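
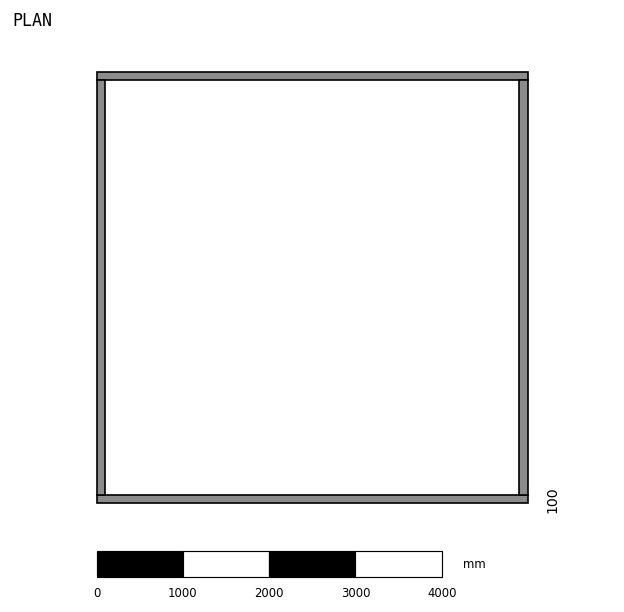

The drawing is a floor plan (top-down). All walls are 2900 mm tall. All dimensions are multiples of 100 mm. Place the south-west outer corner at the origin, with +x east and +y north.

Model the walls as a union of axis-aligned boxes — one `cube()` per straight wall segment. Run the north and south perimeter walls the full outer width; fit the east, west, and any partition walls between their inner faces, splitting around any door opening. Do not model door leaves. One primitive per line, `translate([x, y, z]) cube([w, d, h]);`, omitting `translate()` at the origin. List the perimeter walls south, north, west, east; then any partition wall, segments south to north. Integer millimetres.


cube([5000, 100, 2900]);
translate([0, 4900, 0]) cube([5000, 100, 2900]);
translate([0, 100, 0]) cube([100, 4800, 2900]);
translate([4900, 100, 0]) cube([100, 4800, 2900]);


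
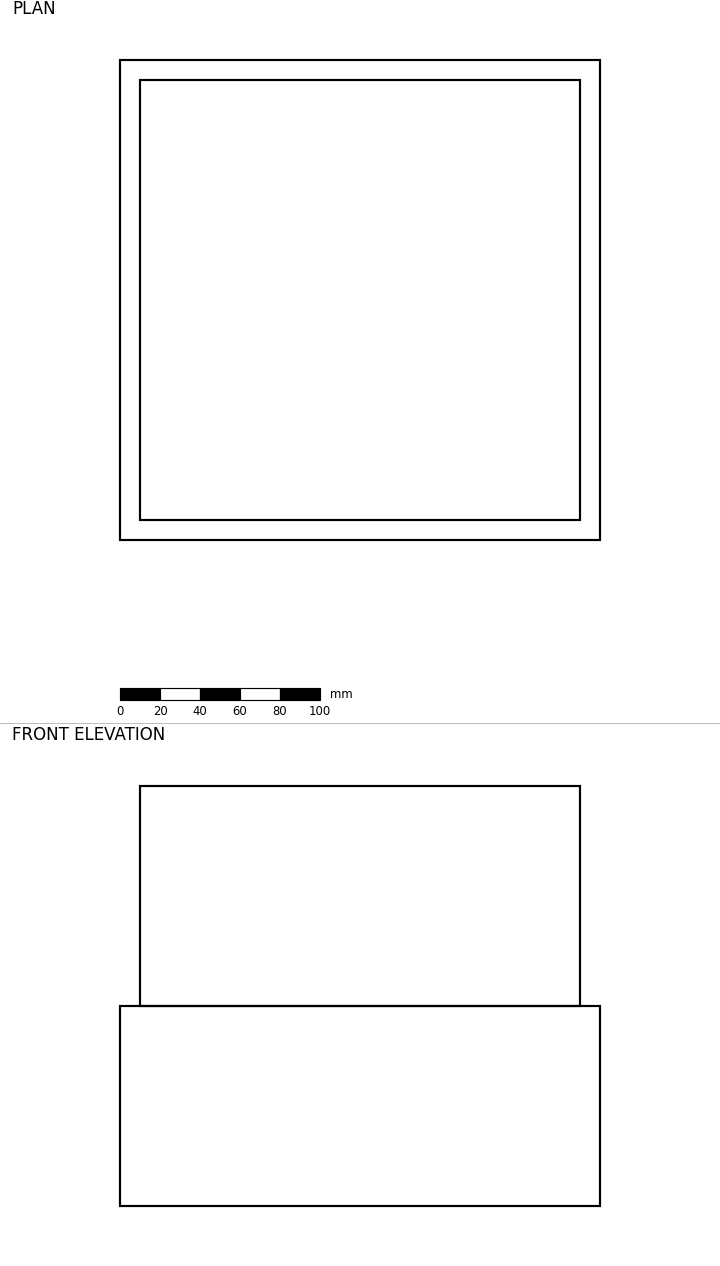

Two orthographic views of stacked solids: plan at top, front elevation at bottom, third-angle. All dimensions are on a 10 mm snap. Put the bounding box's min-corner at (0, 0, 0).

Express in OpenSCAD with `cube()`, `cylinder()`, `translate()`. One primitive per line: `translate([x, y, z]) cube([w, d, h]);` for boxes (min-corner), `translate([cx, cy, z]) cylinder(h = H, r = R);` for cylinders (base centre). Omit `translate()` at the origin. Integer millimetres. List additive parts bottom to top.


cube([240, 240, 100]);
translate([10, 10, 100]) cube([220, 220, 110]);


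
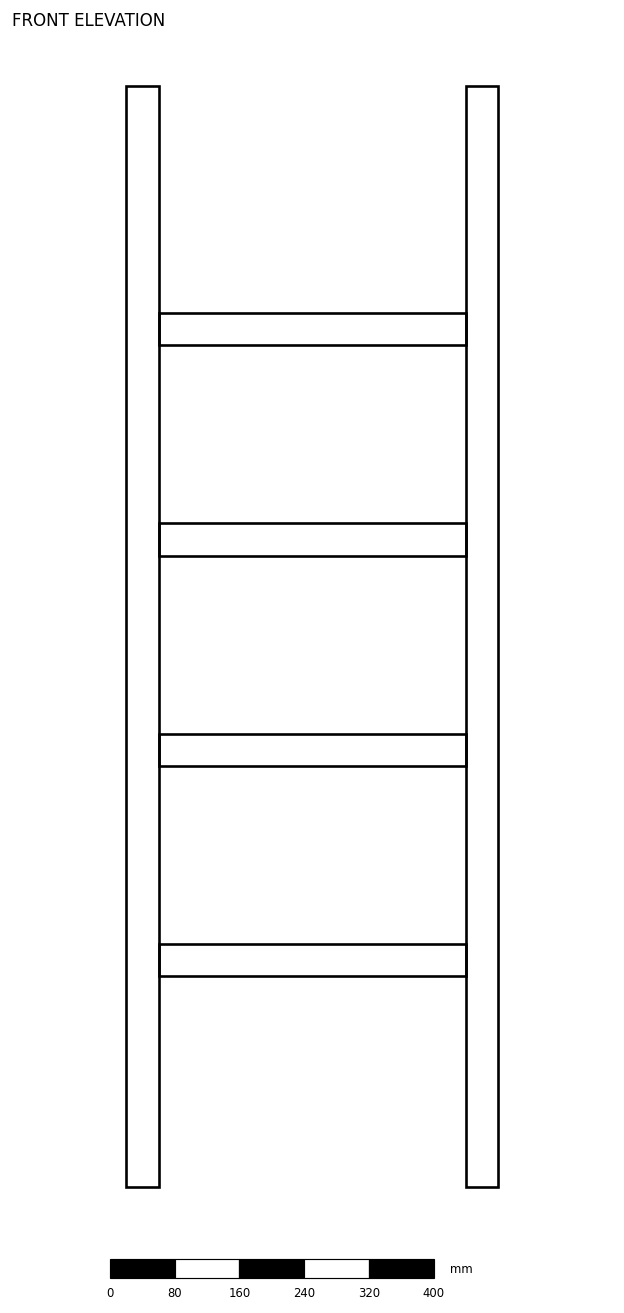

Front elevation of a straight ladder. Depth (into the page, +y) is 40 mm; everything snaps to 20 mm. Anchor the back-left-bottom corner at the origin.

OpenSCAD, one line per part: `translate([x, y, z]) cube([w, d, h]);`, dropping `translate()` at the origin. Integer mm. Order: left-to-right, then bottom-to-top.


cube([40, 40, 1360]);
translate([40, 0, 260]) cube([380, 40, 40]);
translate([40, 0, 520]) cube([380, 40, 40]);
translate([40, 0, 780]) cube([380, 40, 40]);
translate([40, 0, 1040]) cube([380, 40, 40]);
translate([420, 0, 0]) cube([40, 40, 1360]);


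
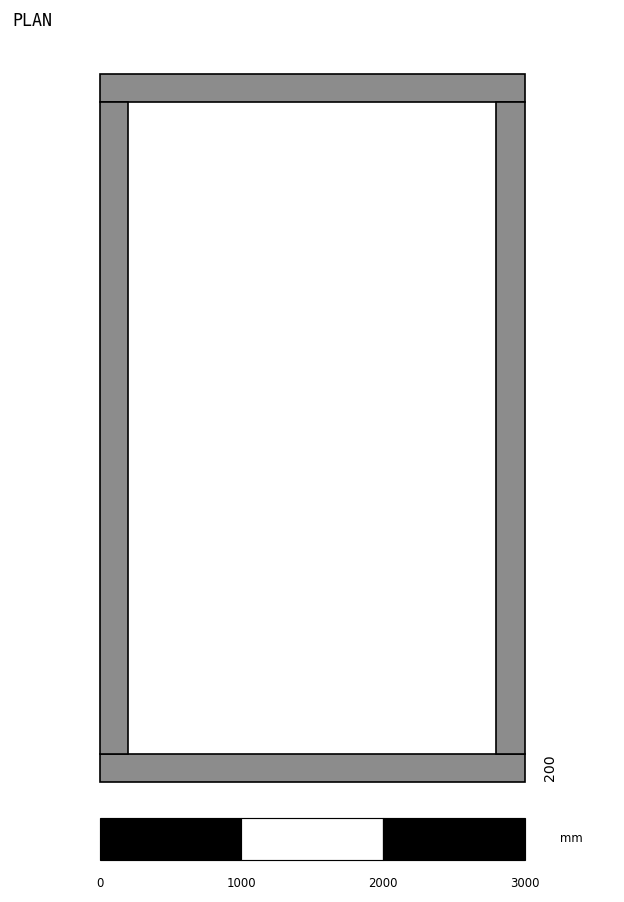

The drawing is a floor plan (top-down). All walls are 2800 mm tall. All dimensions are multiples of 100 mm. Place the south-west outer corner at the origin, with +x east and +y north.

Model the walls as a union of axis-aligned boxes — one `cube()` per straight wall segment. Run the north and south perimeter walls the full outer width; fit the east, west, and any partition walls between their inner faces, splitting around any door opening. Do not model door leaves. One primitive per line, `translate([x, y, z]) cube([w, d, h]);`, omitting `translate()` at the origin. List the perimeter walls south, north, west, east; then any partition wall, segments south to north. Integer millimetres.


cube([3000, 200, 2800]);
translate([0, 4800, 0]) cube([3000, 200, 2800]);
translate([0, 200, 0]) cube([200, 4600, 2800]);
translate([2800, 200, 0]) cube([200, 4600, 2800]);


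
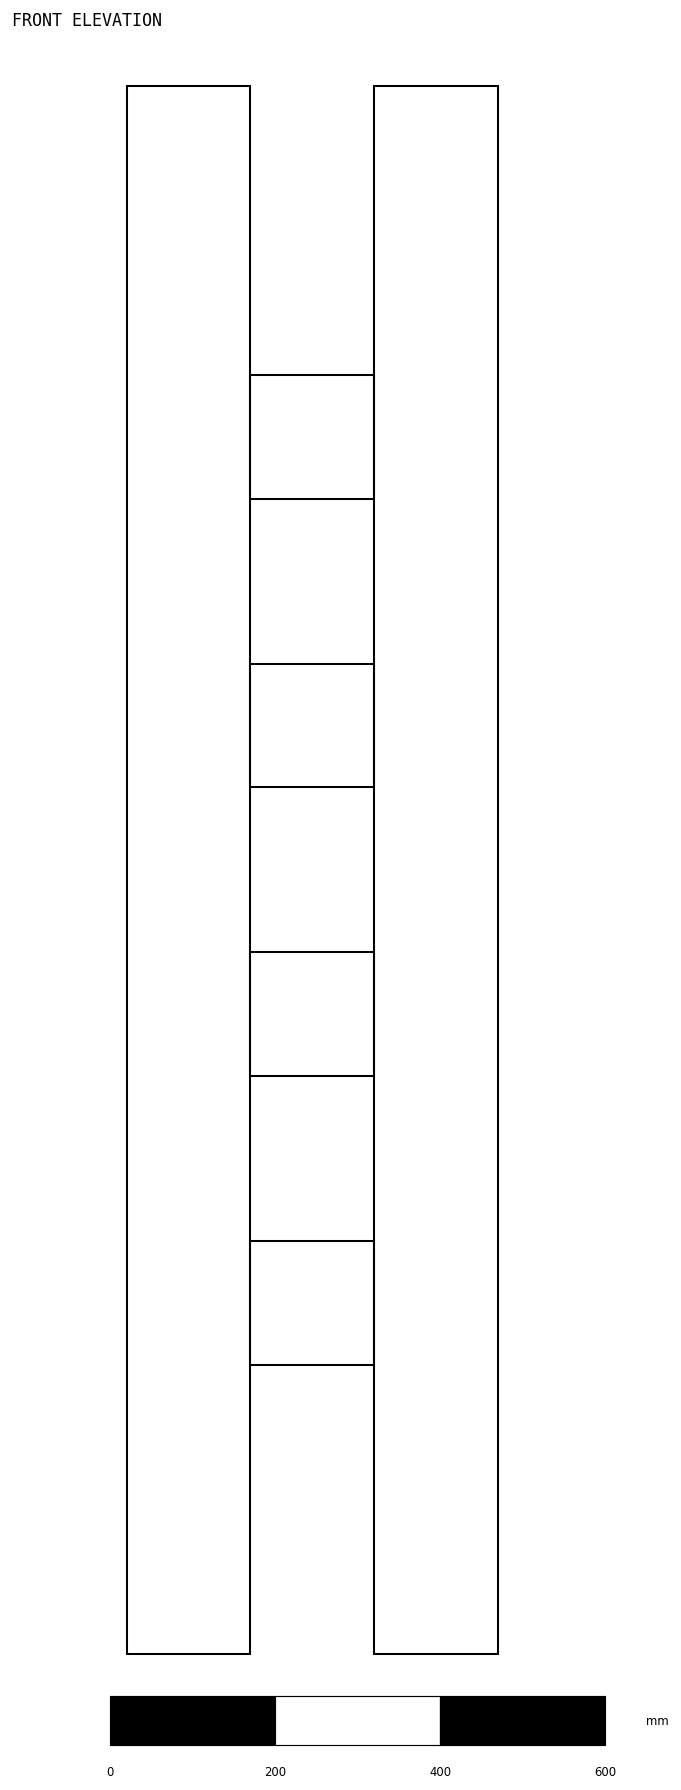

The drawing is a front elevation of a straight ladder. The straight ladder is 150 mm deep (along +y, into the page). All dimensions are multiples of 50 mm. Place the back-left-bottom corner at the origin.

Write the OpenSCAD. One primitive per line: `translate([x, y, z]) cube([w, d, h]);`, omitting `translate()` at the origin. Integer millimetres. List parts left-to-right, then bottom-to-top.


cube([150, 150, 1900]);
translate([150, 0, 350]) cube([150, 150, 150]);
translate([150, 0, 700]) cube([150, 150, 150]);
translate([150, 0, 1050]) cube([150, 150, 150]);
translate([150, 0, 1400]) cube([150, 150, 150]);
translate([300, 0, 0]) cube([150, 150, 1900]);


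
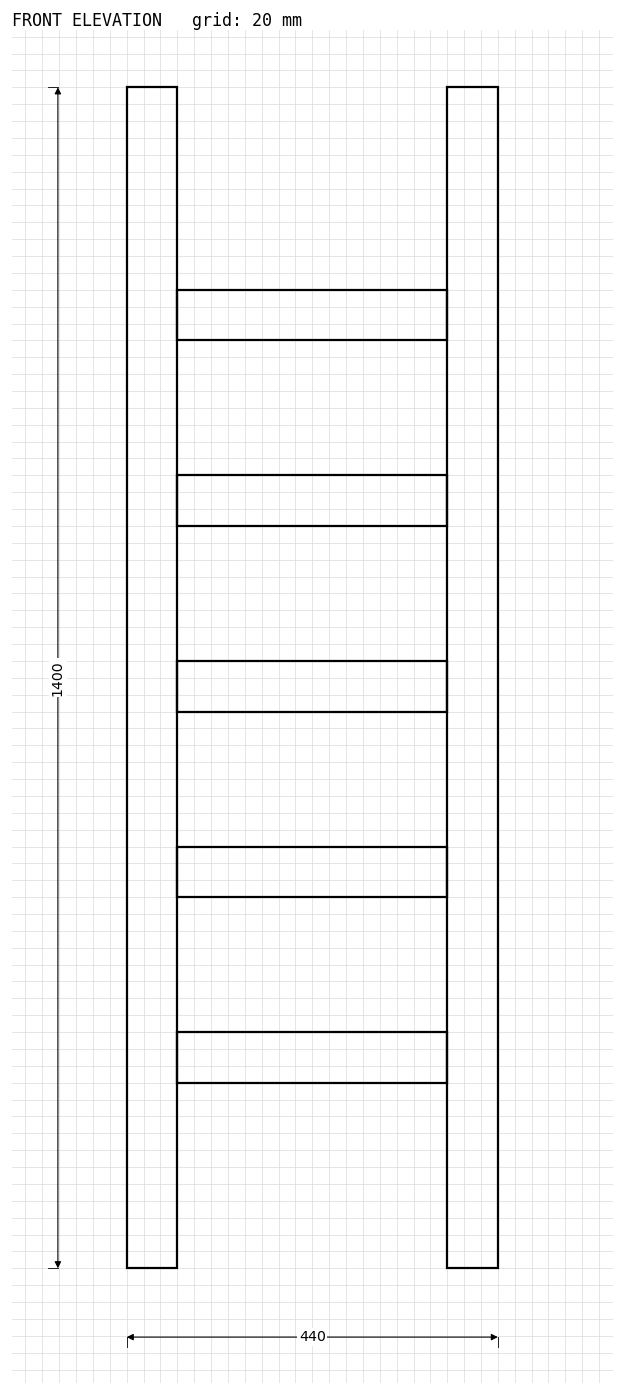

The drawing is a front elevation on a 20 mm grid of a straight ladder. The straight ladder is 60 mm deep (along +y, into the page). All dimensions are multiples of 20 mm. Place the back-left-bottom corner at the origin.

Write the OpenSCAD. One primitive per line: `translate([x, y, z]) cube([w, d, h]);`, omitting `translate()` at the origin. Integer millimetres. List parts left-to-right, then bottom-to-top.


cube([60, 60, 1400]);
translate([60, 0, 220]) cube([320, 60, 60]);
translate([60, 0, 440]) cube([320, 60, 60]);
translate([60, 0, 660]) cube([320, 60, 60]);
translate([60, 0, 880]) cube([320, 60, 60]);
translate([60, 0, 1100]) cube([320, 60, 60]);
translate([380, 0, 0]) cube([60, 60, 1400]);


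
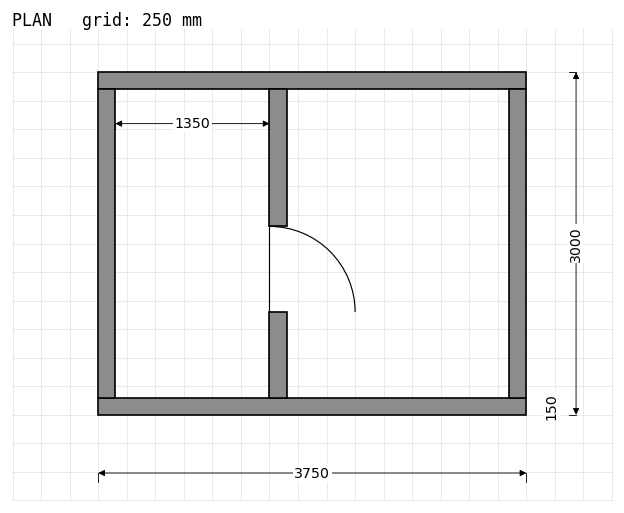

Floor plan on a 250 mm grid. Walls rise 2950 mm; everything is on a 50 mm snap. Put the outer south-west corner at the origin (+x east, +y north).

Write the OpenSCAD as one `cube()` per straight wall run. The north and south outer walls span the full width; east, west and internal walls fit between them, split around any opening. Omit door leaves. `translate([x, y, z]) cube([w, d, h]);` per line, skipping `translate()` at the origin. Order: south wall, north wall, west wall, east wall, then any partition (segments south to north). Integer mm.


cube([3750, 150, 2950]);
translate([0, 2850, 0]) cube([3750, 150, 2950]);
translate([0, 150, 0]) cube([150, 2700, 2950]);
translate([3600, 150, 0]) cube([150, 2700, 2950]);
translate([1500, 150, 0]) cube([150, 750, 2950]);
translate([1500, 1650, 0]) cube([150, 1200, 2950]);


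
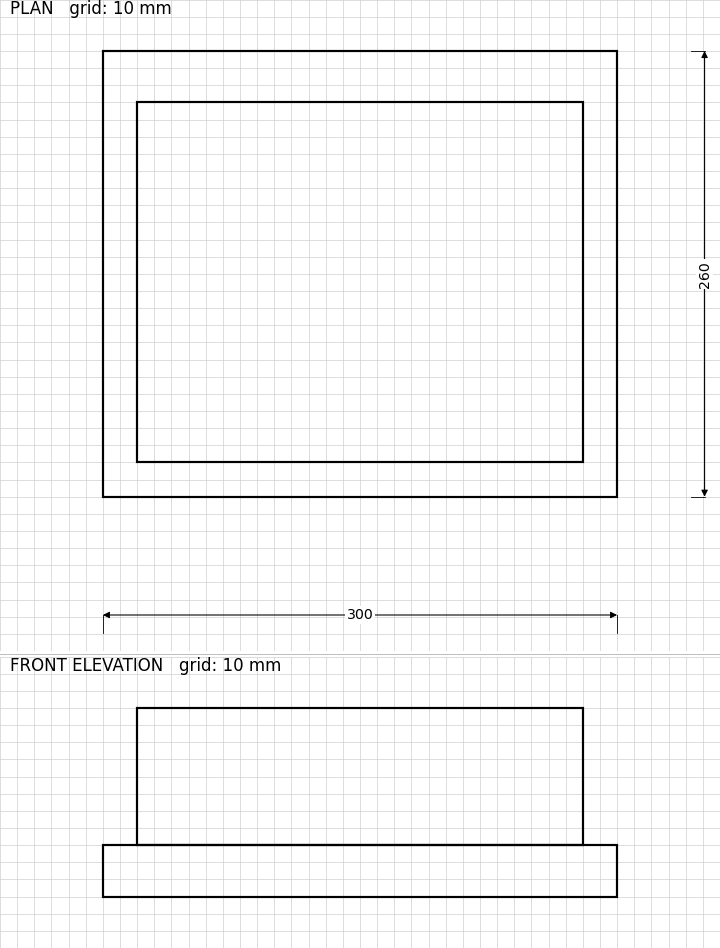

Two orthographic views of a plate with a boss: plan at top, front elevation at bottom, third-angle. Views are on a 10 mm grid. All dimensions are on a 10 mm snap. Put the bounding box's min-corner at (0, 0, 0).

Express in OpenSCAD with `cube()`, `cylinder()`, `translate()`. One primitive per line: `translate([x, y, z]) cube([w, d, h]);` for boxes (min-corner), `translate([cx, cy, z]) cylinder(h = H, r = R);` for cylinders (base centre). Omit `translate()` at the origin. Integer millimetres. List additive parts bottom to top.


cube([300, 260, 30]);
translate([20, 20, 30]) cube([260, 210, 80]);


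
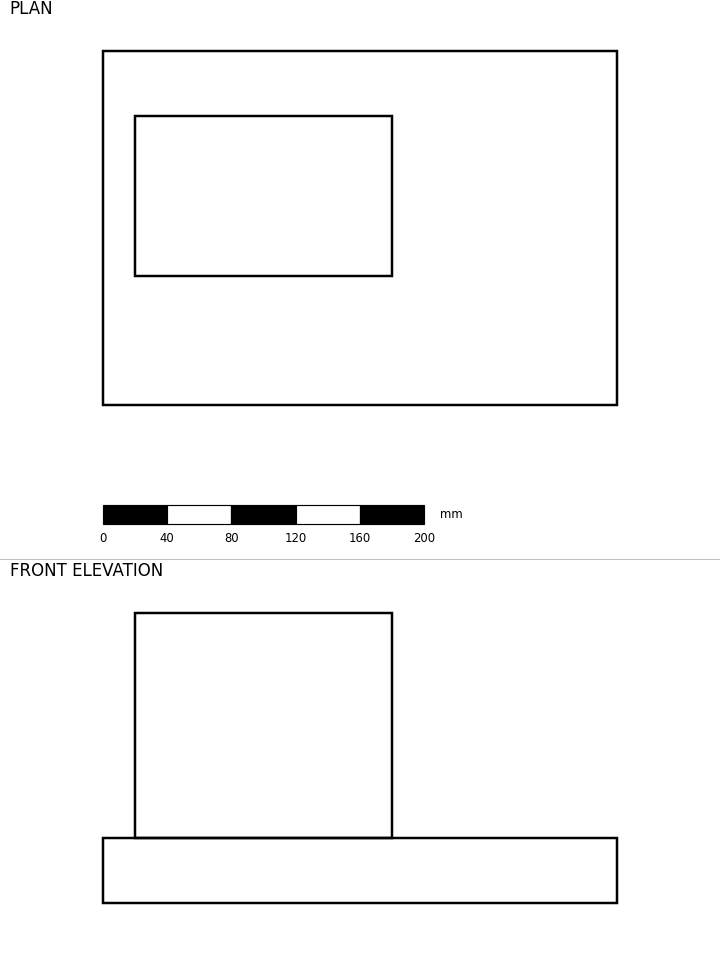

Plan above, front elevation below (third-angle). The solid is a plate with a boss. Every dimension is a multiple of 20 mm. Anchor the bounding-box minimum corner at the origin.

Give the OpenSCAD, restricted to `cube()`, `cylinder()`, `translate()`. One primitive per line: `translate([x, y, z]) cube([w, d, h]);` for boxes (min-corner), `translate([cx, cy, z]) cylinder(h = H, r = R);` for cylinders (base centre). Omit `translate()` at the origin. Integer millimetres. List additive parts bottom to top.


cube([320, 220, 40]);
translate([20, 80, 40]) cube([160, 100, 140]);


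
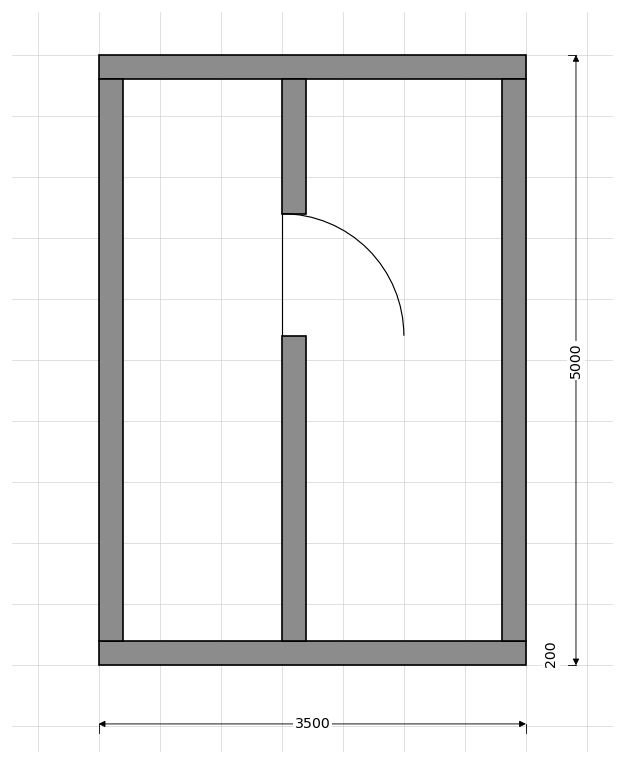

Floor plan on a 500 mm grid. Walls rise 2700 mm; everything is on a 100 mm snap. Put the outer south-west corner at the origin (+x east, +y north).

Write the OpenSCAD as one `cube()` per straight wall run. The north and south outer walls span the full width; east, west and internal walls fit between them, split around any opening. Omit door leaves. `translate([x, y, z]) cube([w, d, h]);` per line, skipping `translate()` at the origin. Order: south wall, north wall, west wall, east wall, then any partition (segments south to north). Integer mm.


cube([3500, 200, 2700]);
translate([0, 4800, 0]) cube([3500, 200, 2700]);
translate([0, 200, 0]) cube([200, 4600, 2700]);
translate([3300, 200, 0]) cube([200, 4600, 2700]);
translate([1500, 200, 0]) cube([200, 2500, 2700]);
translate([1500, 3700, 0]) cube([200, 1100, 2700]);


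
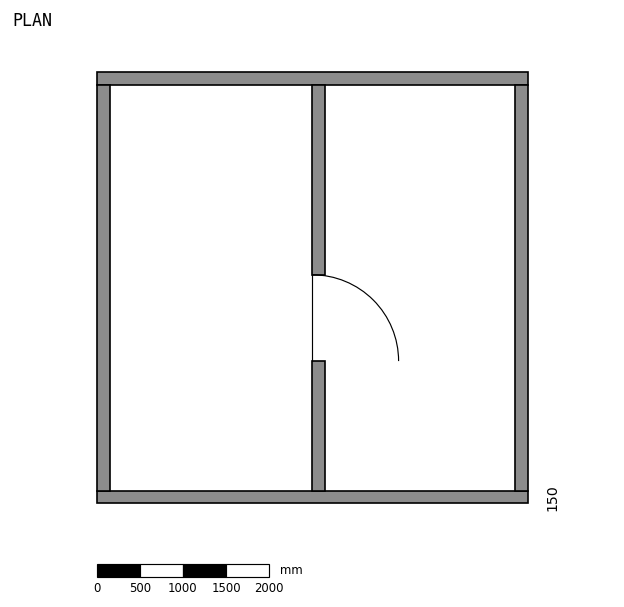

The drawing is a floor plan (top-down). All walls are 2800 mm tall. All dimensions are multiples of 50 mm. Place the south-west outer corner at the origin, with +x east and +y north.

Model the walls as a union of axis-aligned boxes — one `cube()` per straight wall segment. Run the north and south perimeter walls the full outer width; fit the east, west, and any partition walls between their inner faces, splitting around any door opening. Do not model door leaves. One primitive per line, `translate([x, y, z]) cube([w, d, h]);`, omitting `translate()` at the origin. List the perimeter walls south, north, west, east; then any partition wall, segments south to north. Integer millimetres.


cube([5000, 150, 2800]);
translate([0, 4850, 0]) cube([5000, 150, 2800]);
translate([0, 150, 0]) cube([150, 4700, 2800]);
translate([4850, 150, 0]) cube([150, 4700, 2800]);
translate([2500, 150, 0]) cube([150, 1500, 2800]);
translate([2500, 2650, 0]) cube([150, 2200, 2800]);


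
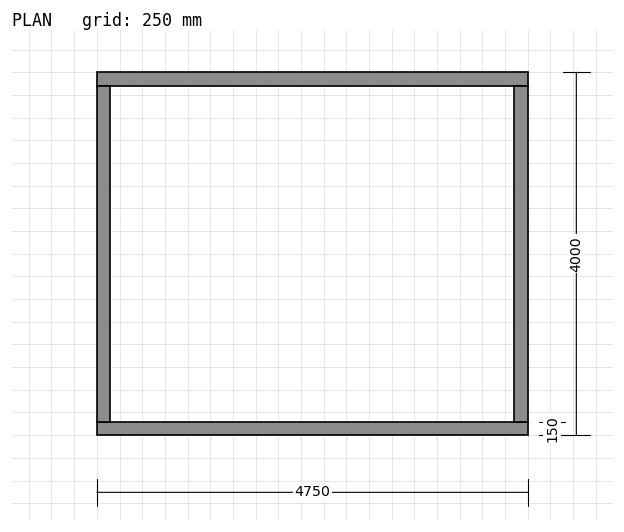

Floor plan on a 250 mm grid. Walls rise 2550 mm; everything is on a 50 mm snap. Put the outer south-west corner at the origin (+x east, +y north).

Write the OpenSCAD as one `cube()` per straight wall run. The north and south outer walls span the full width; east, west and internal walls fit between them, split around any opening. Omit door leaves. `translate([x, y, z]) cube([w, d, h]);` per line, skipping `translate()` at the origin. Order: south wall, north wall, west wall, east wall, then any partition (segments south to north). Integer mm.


cube([4750, 150, 2550]);
translate([0, 3850, 0]) cube([4750, 150, 2550]);
translate([0, 150, 0]) cube([150, 3700, 2550]);
translate([4600, 150, 0]) cube([150, 3700, 2550]);


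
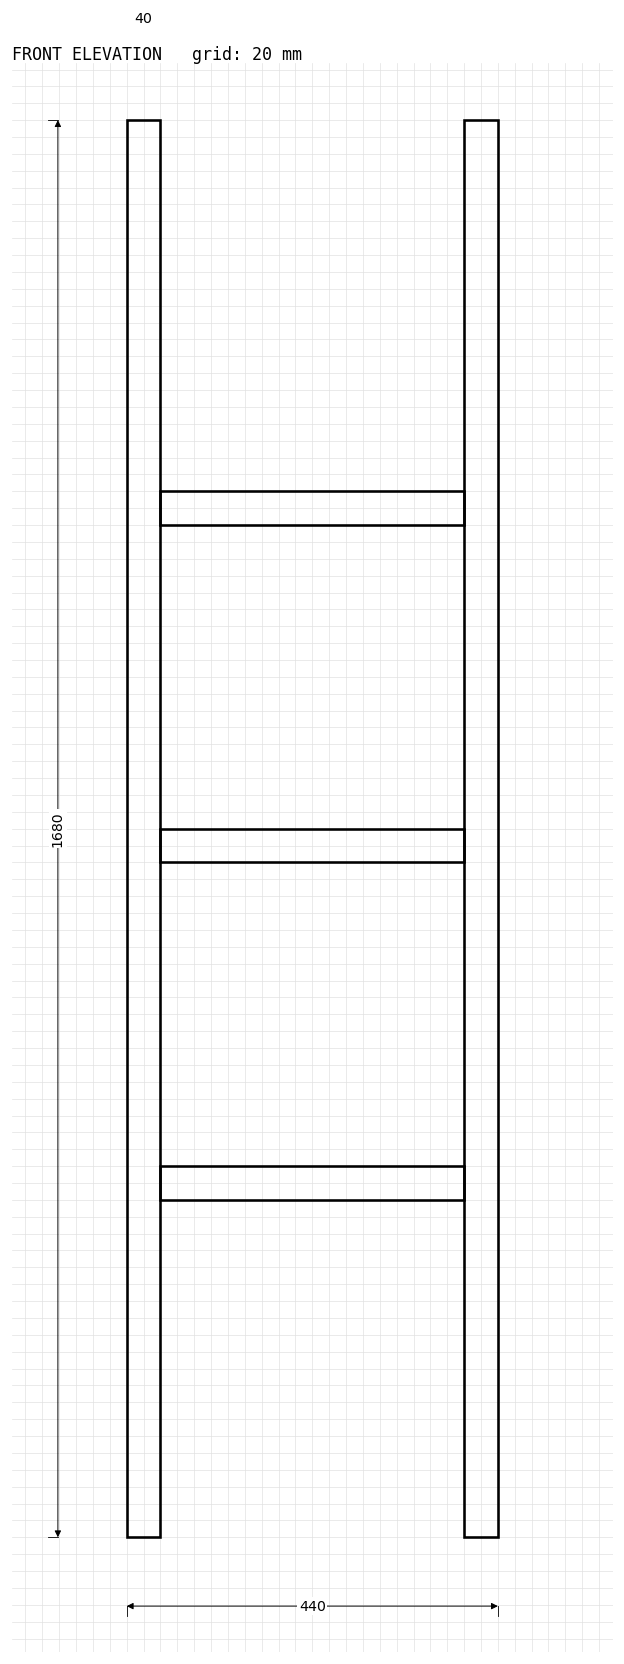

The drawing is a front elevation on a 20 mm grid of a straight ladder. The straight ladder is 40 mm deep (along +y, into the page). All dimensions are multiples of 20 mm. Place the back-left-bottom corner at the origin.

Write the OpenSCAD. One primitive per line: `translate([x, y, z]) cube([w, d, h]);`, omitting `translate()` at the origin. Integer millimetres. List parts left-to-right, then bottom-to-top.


cube([40, 40, 1680]);
translate([40, 0, 400]) cube([360, 40, 40]);
translate([40, 0, 800]) cube([360, 40, 40]);
translate([40, 0, 1200]) cube([360, 40, 40]);
translate([400, 0, 0]) cube([40, 40, 1680]);


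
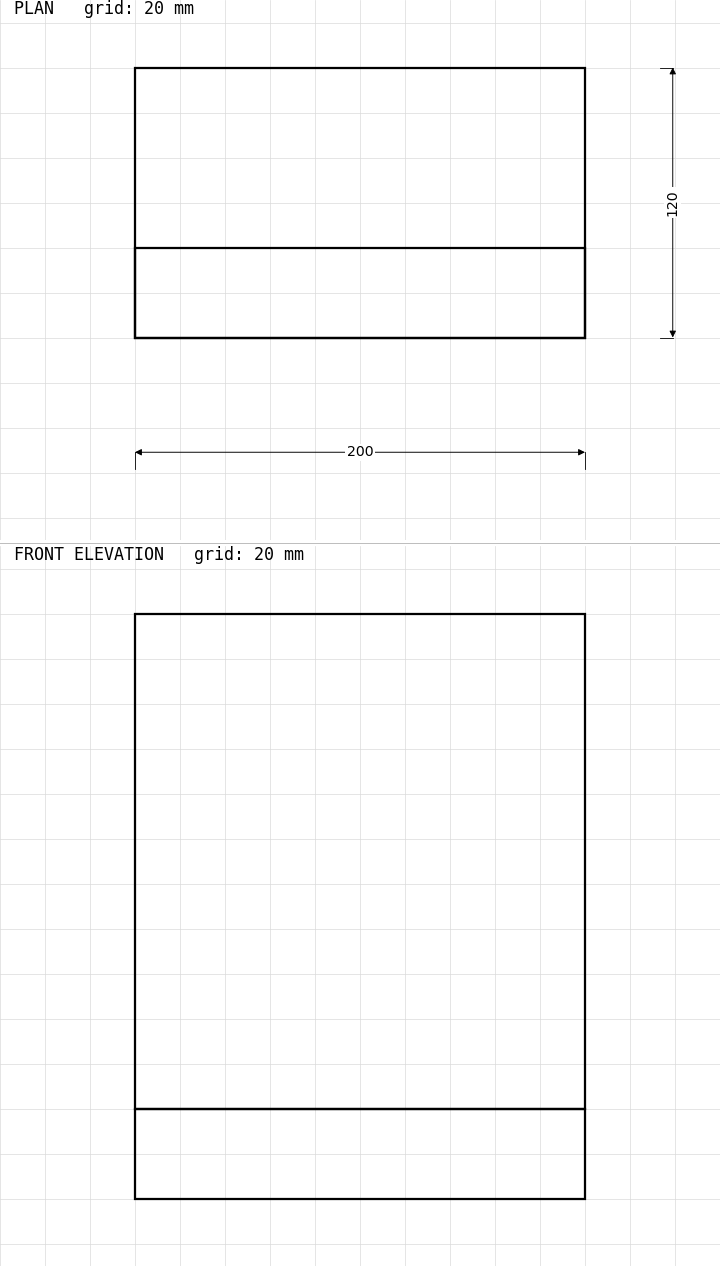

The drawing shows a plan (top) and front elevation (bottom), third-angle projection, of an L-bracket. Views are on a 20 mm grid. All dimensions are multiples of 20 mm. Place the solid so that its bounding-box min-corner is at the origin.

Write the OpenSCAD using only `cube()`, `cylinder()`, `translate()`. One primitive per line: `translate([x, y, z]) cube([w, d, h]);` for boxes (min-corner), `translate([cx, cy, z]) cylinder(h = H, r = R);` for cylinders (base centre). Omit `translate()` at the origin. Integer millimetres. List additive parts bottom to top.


cube([200, 120, 40]);
translate([0, 0, 40]) cube([200, 40, 220]);


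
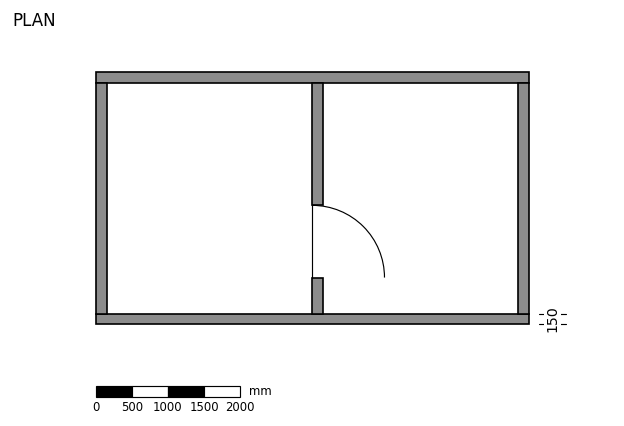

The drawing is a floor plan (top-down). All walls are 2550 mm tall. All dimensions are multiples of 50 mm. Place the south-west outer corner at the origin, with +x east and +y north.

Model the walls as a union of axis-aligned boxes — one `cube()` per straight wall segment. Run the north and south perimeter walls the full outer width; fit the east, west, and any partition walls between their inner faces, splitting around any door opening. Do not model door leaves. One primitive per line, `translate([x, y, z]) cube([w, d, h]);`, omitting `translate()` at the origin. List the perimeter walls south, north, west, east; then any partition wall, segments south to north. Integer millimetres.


cube([6000, 150, 2550]);
translate([0, 3350, 0]) cube([6000, 150, 2550]);
translate([0, 150, 0]) cube([150, 3200, 2550]);
translate([5850, 150, 0]) cube([150, 3200, 2550]);
translate([3000, 150, 0]) cube([150, 500, 2550]);
translate([3000, 1650, 0]) cube([150, 1700, 2550]);


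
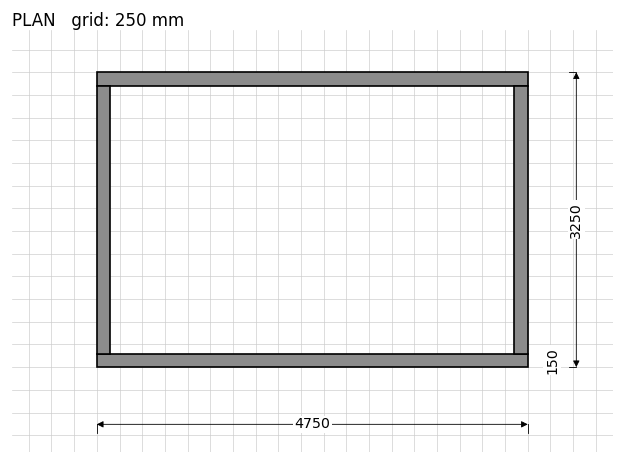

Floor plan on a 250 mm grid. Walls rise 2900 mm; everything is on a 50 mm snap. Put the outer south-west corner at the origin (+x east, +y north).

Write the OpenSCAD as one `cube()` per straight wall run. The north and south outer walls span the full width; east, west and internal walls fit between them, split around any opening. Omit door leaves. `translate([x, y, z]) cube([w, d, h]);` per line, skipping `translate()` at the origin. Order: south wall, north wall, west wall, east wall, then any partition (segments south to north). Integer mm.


cube([4750, 150, 2900]);
translate([0, 3100, 0]) cube([4750, 150, 2900]);
translate([0, 150, 0]) cube([150, 2950, 2900]);
translate([4600, 150, 0]) cube([150, 2950, 2900]);


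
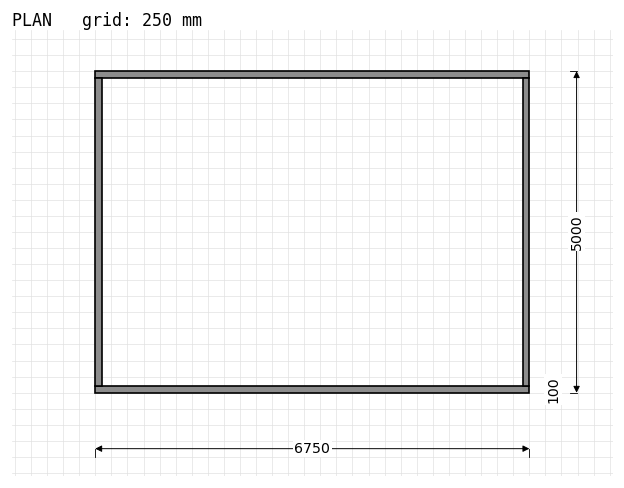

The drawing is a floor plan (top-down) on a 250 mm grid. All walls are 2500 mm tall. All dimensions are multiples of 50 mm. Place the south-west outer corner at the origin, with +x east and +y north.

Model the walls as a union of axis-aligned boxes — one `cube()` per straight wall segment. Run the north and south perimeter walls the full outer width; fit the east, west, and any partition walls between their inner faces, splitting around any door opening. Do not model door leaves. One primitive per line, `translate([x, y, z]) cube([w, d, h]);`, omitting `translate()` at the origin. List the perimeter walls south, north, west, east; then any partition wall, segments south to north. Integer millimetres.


cube([6750, 100, 2500]);
translate([0, 4900, 0]) cube([6750, 100, 2500]);
translate([0, 100, 0]) cube([100, 4800, 2500]);
translate([6650, 100, 0]) cube([100, 4800, 2500]);


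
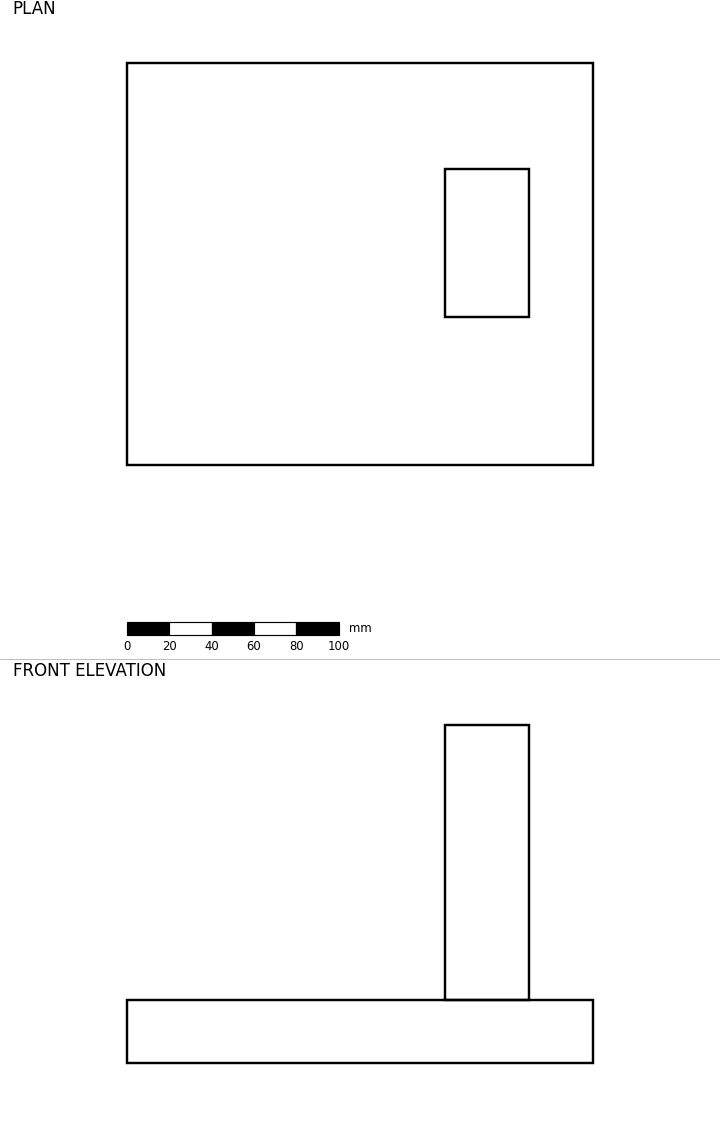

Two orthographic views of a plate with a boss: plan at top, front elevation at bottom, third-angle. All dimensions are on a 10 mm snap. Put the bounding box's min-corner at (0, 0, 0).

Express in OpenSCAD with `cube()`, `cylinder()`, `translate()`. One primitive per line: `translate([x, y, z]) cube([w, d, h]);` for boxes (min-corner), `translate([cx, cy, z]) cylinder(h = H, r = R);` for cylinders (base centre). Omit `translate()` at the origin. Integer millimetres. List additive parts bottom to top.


cube([220, 190, 30]);
translate([150, 70, 30]) cube([40, 70, 130]);


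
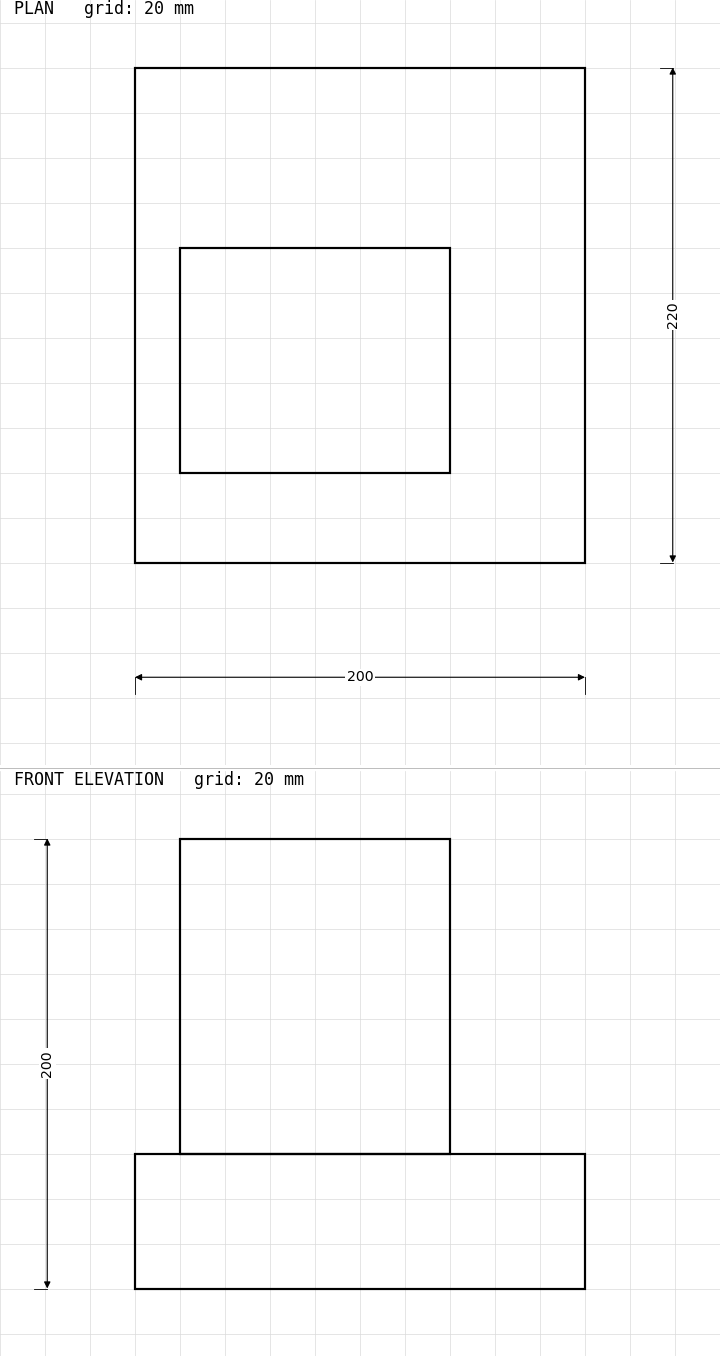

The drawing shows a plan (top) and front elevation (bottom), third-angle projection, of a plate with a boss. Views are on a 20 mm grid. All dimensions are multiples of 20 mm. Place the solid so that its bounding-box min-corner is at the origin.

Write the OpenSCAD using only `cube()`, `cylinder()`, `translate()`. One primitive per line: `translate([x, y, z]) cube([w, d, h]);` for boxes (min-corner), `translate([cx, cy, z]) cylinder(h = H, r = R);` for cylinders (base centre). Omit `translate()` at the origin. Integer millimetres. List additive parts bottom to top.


cube([200, 220, 60]);
translate([20, 40, 60]) cube([120, 100, 140]);


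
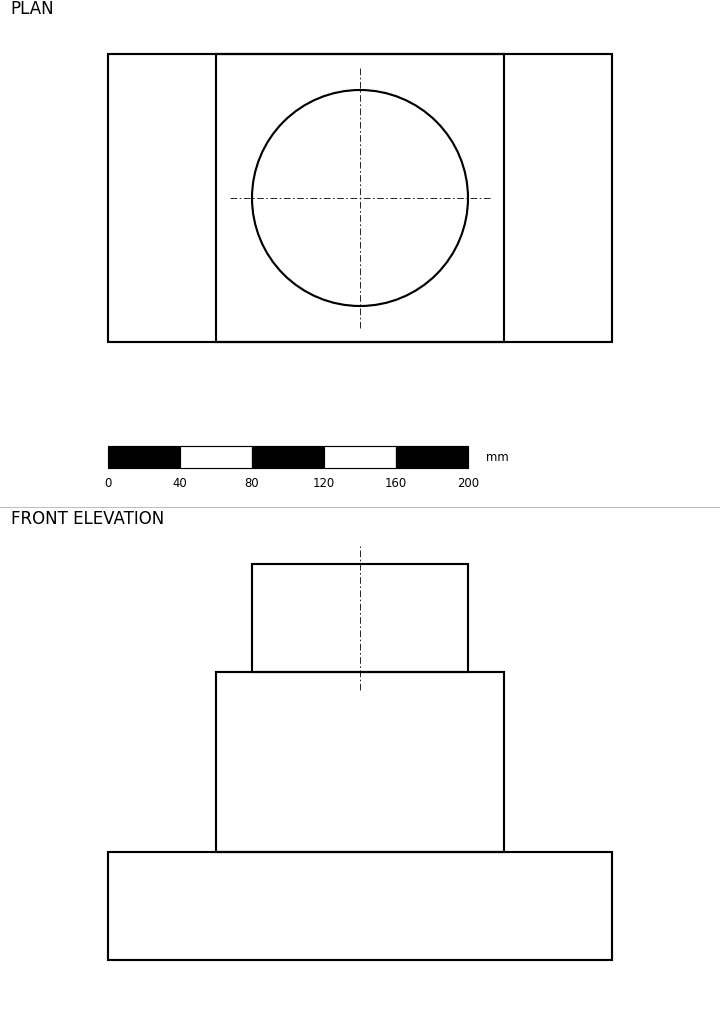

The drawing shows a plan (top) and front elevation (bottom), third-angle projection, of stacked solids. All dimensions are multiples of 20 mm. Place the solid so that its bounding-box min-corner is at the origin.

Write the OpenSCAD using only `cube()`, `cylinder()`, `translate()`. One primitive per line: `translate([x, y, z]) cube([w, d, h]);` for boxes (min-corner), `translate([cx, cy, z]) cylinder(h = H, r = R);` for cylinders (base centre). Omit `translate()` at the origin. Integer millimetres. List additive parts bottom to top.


cube([280, 160, 60]);
translate([60, 0, 60]) cube([160, 160, 100]);
translate([140, 80, 160]) cylinder(h = 60, r = 60);


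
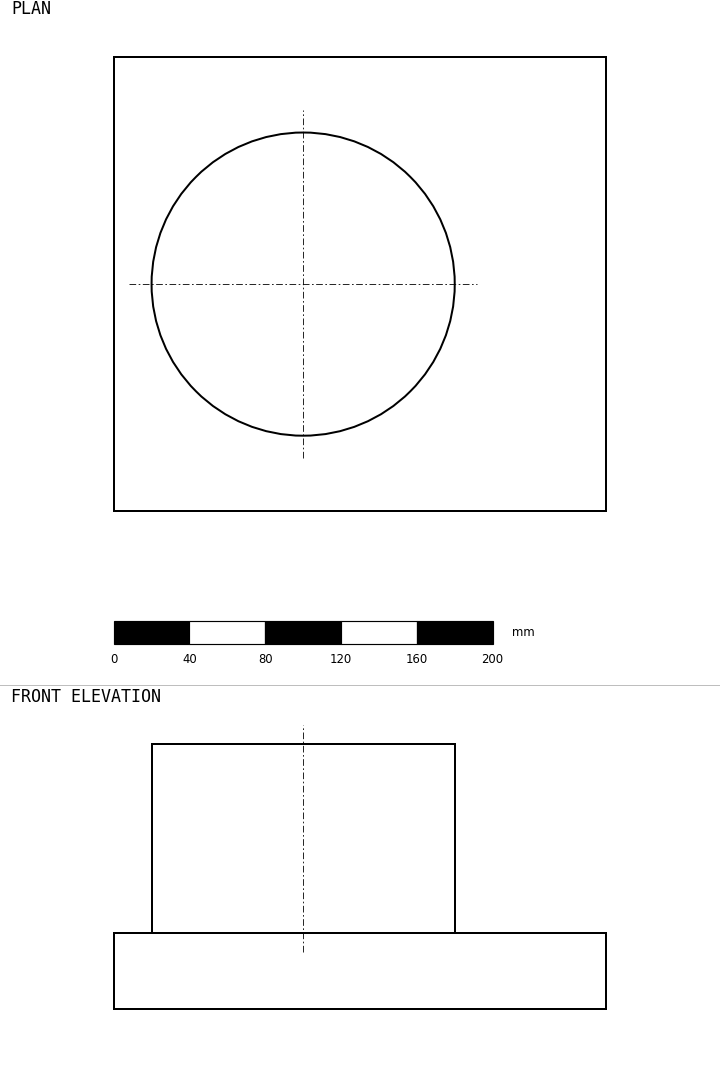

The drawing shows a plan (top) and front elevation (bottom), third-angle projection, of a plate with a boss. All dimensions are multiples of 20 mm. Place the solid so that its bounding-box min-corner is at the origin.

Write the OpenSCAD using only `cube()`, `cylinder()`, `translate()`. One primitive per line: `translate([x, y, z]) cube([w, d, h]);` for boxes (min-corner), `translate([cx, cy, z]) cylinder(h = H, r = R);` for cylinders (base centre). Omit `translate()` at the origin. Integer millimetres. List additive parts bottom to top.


cube([260, 240, 40]);
translate([100, 120, 40]) cylinder(h = 100, r = 80);


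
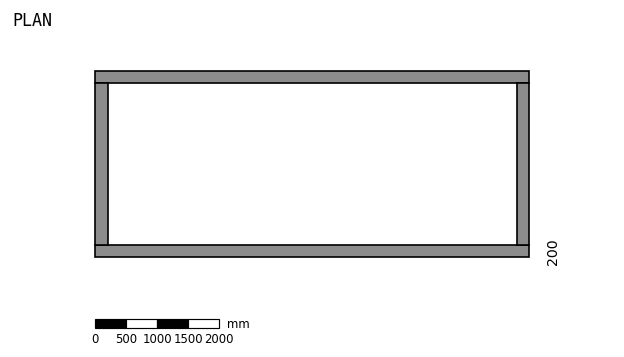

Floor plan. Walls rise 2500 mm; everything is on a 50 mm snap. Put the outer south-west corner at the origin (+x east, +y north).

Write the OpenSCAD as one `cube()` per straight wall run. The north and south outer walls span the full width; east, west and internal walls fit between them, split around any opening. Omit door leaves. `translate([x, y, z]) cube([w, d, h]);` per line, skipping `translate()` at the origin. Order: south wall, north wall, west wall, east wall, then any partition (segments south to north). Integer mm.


cube([7000, 200, 2500]);
translate([0, 2800, 0]) cube([7000, 200, 2500]);
translate([0, 200, 0]) cube([200, 2600, 2500]);
translate([6800, 200, 0]) cube([200, 2600, 2500]);


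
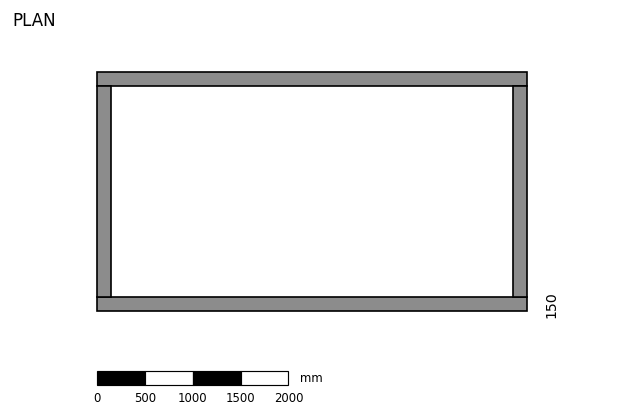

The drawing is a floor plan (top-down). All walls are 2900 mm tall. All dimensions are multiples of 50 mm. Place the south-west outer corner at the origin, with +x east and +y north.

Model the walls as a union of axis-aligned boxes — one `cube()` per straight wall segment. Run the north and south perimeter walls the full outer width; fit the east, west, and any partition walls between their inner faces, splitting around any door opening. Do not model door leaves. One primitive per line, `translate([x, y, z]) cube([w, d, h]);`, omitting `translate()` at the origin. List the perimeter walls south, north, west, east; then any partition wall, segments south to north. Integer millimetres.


cube([4500, 150, 2900]);
translate([0, 2350, 0]) cube([4500, 150, 2900]);
translate([0, 150, 0]) cube([150, 2200, 2900]);
translate([4350, 150, 0]) cube([150, 2200, 2900]);


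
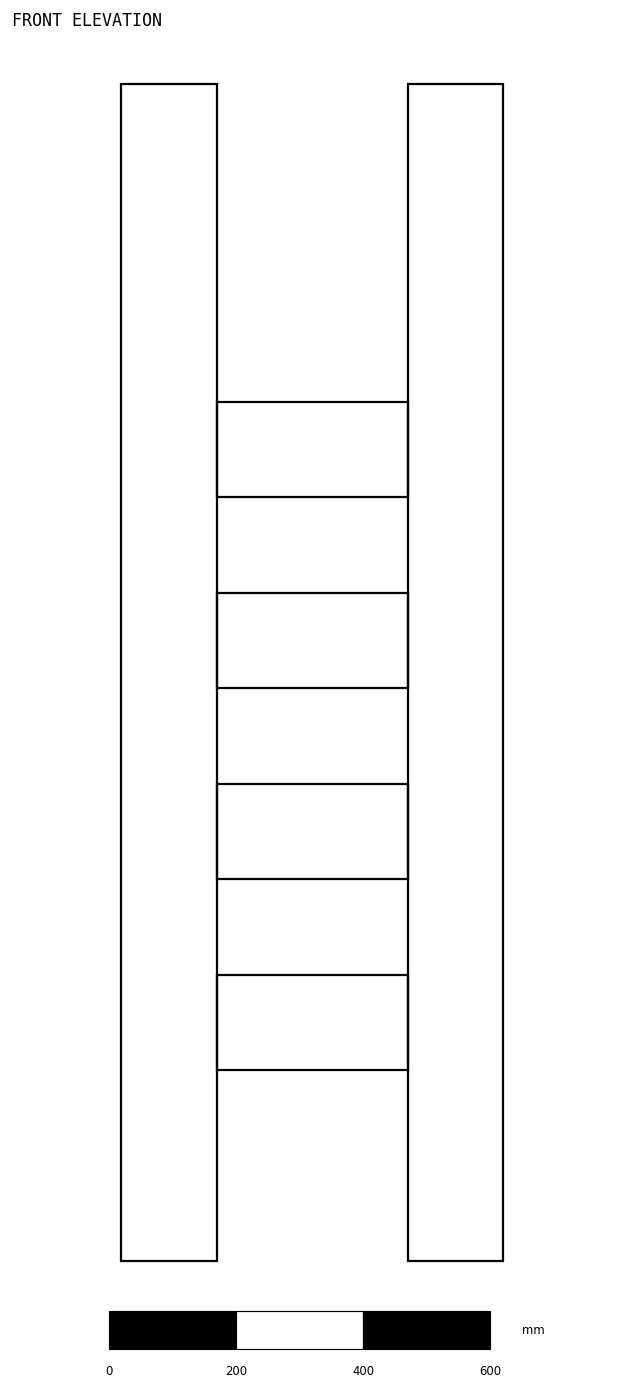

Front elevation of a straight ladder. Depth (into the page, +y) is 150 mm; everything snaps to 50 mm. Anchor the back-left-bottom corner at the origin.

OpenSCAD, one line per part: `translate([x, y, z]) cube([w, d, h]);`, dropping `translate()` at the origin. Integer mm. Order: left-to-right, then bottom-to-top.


cube([150, 150, 1850]);
translate([150, 0, 300]) cube([300, 150, 150]);
translate([150, 0, 600]) cube([300, 150, 150]);
translate([150, 0, 900]) cube([300, 150, 150]);
translate([150, 0, 1200]) cube([300, 150, 150]);
translate([450, 0, 0]) cube([150, 150, 1850]);


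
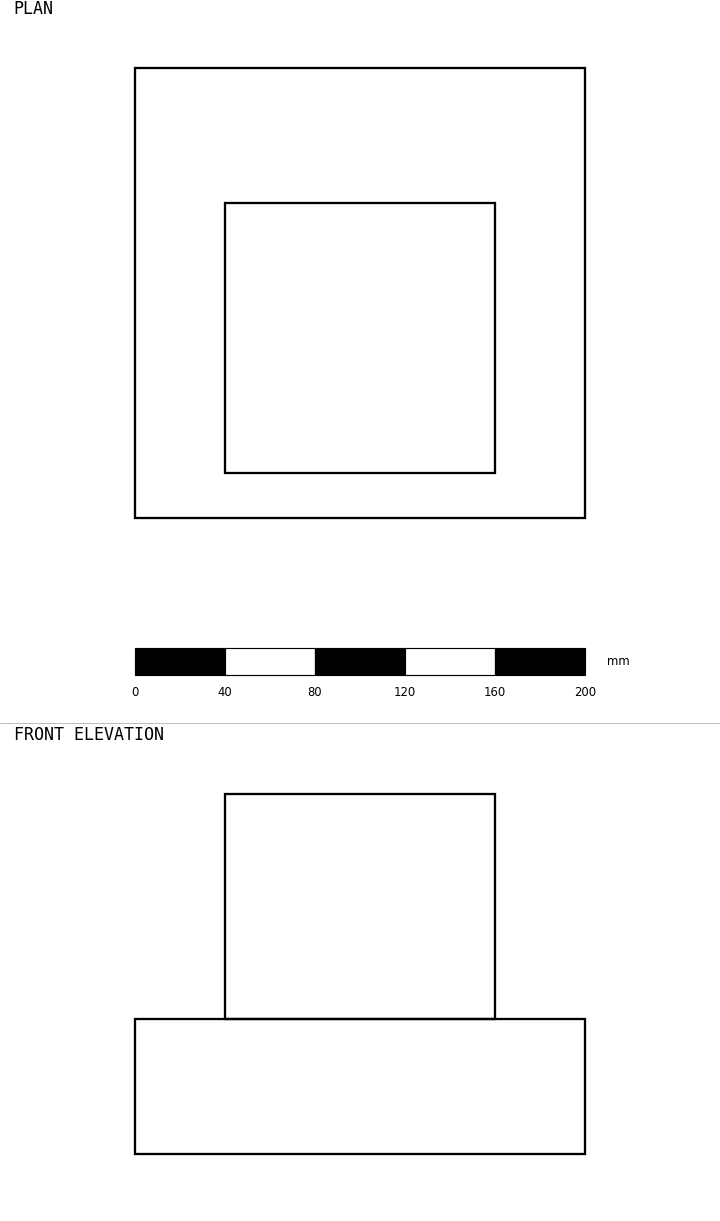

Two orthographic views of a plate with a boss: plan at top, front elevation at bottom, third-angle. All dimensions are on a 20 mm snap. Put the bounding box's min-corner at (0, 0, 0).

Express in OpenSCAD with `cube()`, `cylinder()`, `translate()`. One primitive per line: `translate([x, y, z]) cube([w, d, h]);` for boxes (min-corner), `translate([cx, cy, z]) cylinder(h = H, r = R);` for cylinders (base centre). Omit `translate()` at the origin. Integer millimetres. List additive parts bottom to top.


cube([200, 200, 60]);
translate([40, 20, 60]) cube([120, 120, 100]);


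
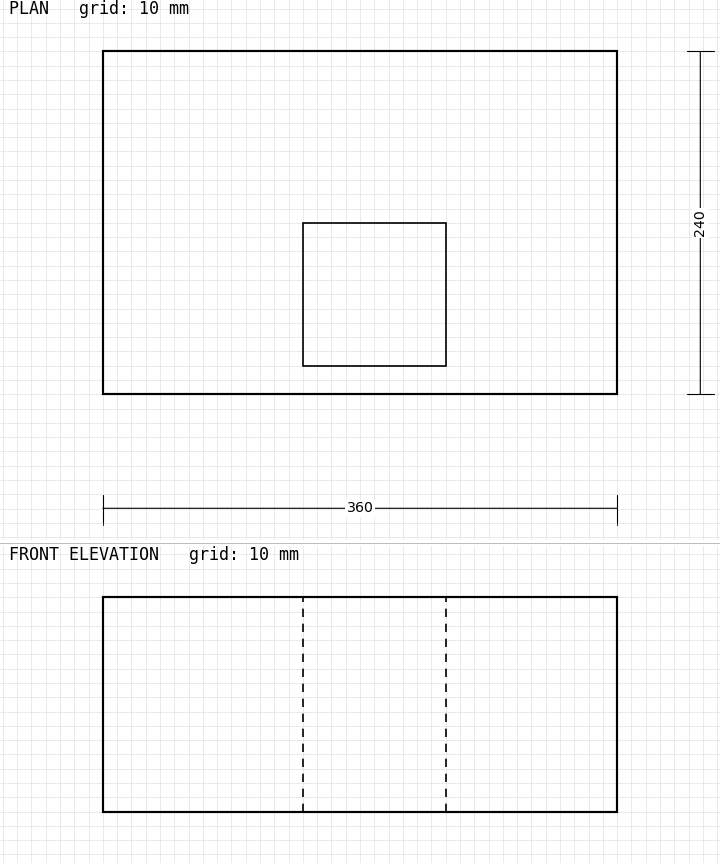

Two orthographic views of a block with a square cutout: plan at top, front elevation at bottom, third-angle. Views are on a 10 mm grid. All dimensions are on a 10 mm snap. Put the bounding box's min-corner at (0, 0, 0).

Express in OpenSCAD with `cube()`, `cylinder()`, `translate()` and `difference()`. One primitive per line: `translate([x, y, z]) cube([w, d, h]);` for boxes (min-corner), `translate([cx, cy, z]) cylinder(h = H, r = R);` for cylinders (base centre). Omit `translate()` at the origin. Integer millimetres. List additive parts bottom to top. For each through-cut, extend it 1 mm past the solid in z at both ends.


difference() {
  cube([360, 240, 150]);
  translate([140, 20, -1]) cube([100, 100, 152]);
}


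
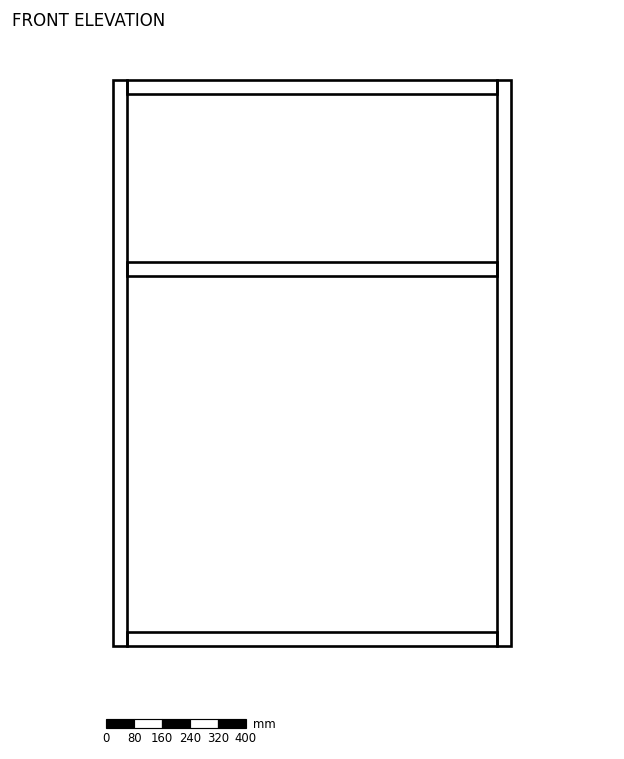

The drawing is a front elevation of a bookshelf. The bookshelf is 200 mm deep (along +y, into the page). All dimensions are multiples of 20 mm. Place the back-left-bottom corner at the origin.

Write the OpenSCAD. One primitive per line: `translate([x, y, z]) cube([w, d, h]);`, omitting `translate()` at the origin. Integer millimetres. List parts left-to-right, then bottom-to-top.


cube([40, 200, 1620]);
translate([40, 0, 0]) cube([1060, 200, 40]);
translate([40, 0, 1060]) cube([1060, 200, 40]);
translate([40, 0, 1580]) cube([1060, 200, 40]);
translate([1100, 0, 0]) cube([40, 200, 1620]);


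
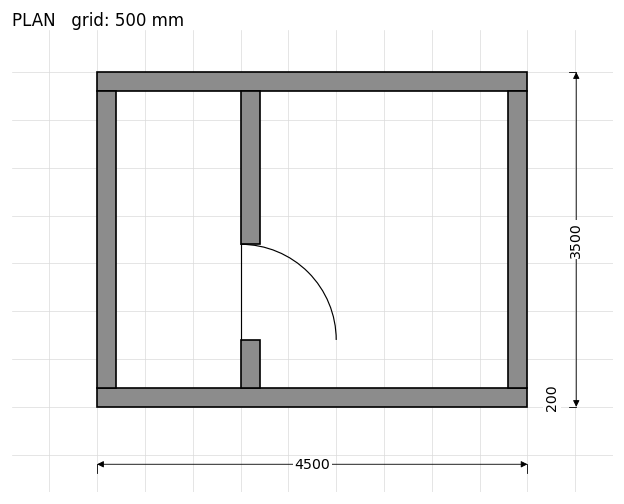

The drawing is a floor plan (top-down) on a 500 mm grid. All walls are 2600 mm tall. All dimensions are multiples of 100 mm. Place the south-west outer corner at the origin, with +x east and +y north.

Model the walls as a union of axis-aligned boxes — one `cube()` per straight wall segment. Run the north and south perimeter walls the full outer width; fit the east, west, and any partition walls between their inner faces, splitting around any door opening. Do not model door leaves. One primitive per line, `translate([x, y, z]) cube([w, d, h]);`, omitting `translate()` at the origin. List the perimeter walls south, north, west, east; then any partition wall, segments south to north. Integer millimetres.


cube([4500, 200, 2600]);
translate([0, 3300, 0]) cube([4500, 200, 2600]);
translate([0, 200, 0]) cube([200, 3100, 2600]);
translate([4300, 200, 0]) cube([200, 3100, 2600]);
translate([1500, 200, 0]) cube([200, 500, 2600]);
translate([1500, 1700, 0]) cube([200, 1600, 2600]);


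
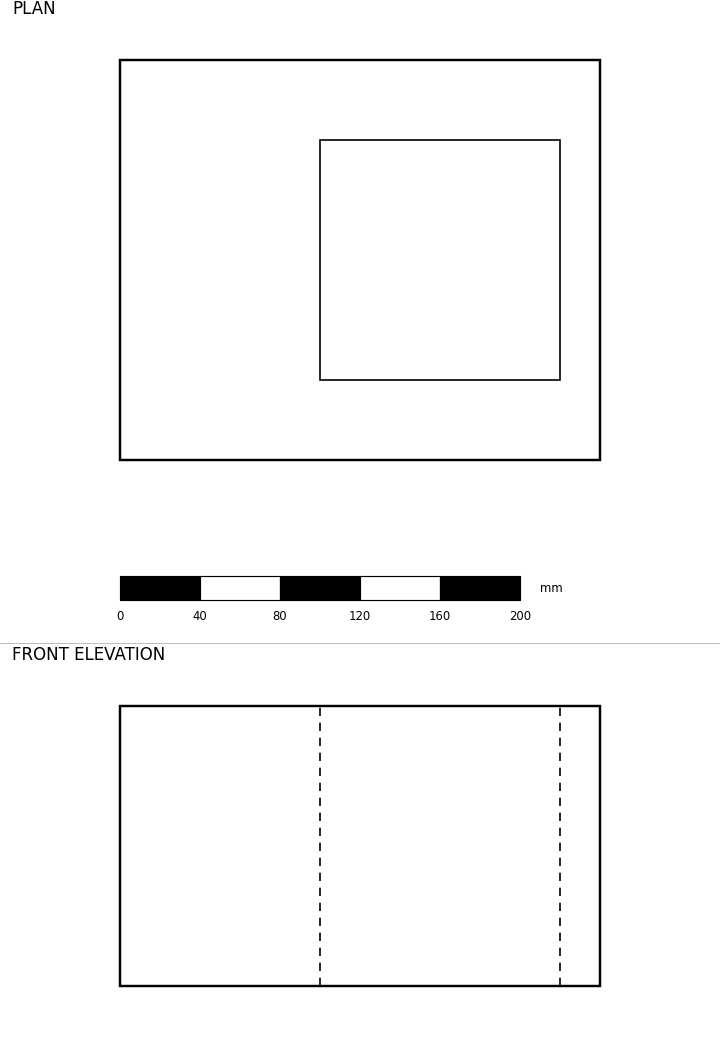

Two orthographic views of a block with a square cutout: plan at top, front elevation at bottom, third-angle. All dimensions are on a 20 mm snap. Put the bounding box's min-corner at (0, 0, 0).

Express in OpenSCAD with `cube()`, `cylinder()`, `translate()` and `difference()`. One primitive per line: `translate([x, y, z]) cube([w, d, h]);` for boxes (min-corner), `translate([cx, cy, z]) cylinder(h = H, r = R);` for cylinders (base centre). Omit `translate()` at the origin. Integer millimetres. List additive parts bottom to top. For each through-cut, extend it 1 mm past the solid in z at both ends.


difference() {
  cube([240, 200, 140]);
  translate([100, 40, -1]) cube([120, 120, 142]);
}


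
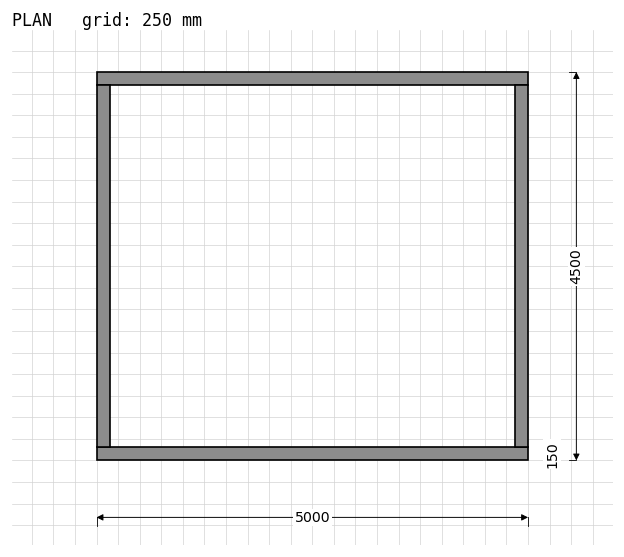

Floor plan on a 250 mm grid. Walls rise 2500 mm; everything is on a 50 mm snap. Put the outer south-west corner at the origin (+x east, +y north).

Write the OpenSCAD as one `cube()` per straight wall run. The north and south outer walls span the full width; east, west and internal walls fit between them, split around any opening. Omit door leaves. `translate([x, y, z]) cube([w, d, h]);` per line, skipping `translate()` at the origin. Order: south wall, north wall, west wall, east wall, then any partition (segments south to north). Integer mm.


cube([5000, 150, 2500]);
translate([0, 4350, 0]) cube([5000, 150, 2500]);
translate([0, 150, 0]) cube([150, 4200, 2500]);
translate([4850, 150, 0]) cube([150, 4200, 2500]);


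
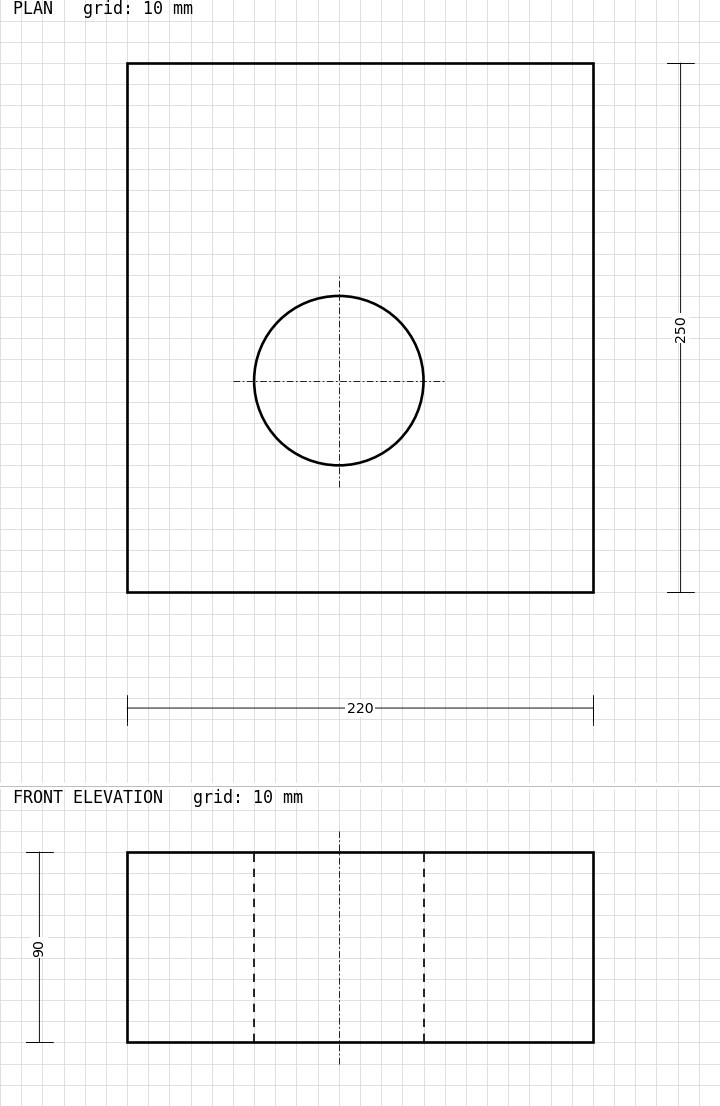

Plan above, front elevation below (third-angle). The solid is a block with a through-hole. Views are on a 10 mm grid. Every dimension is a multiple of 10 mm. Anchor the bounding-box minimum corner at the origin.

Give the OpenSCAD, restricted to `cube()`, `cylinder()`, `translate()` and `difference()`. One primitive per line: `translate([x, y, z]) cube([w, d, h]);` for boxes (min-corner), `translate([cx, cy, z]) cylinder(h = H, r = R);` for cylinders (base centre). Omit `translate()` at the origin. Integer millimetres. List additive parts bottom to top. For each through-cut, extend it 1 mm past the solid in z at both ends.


difference() {
  cube([220, 250, 90]);
  translate([100, 100, -1]) cylinder(h = 92, r = 40);
}


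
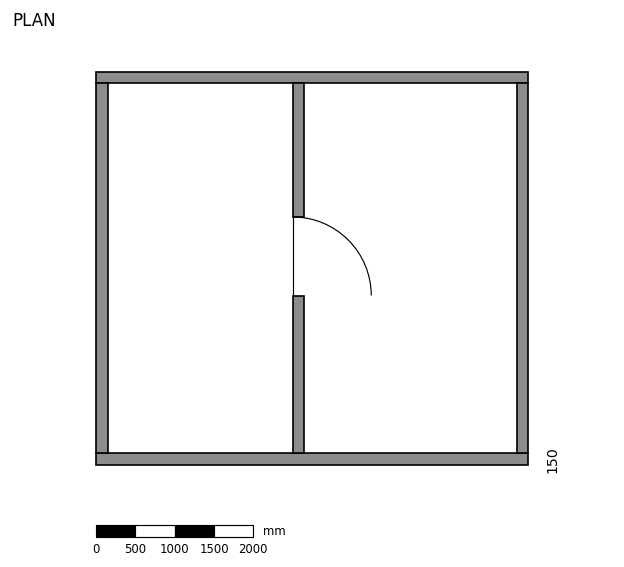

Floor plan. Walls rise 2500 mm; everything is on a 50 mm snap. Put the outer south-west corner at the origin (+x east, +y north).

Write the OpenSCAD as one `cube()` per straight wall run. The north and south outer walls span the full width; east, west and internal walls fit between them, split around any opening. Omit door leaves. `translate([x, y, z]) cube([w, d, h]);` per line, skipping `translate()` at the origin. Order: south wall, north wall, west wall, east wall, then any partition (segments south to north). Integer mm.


cube([5500, 150, 2500]);
translate([0, 4850, 0]) cube([5500, 150, 2500]);
translate([0, 150, 0]) cube([150, 4700, 2500]);
translate([5350, 150, 0]) cube([150, 4700, 2500]);
translate([2500, 150, 0]) cube([150, 2000, 2500]);
translate([2500, 3150, 0]) cube([150, 1700, 2500]);


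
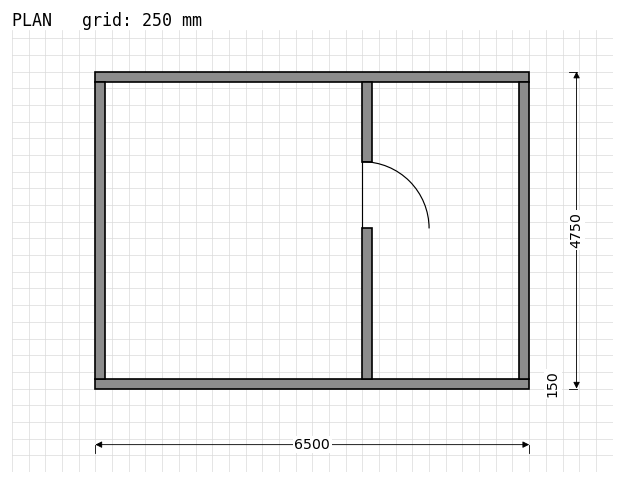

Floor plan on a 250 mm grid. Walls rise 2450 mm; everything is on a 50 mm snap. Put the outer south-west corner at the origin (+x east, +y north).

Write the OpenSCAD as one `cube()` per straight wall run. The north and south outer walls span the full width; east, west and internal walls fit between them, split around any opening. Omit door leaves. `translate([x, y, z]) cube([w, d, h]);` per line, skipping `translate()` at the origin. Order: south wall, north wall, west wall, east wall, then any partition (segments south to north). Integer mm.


cube([6500, 150, 2450]);
translate([0, 4600, 0]) cube([6500, 150, 2450]);
translate([0, 150, 0]) cube([150, 4450, 2450]);
translate([6350, 150, 0]) cube([150, 4450, 2450]);
translate([4000, 150, 0]) cube([150, 2250, 2450]);
translate([4000, 3400, 0]) cube([150, 1200, 2450]);


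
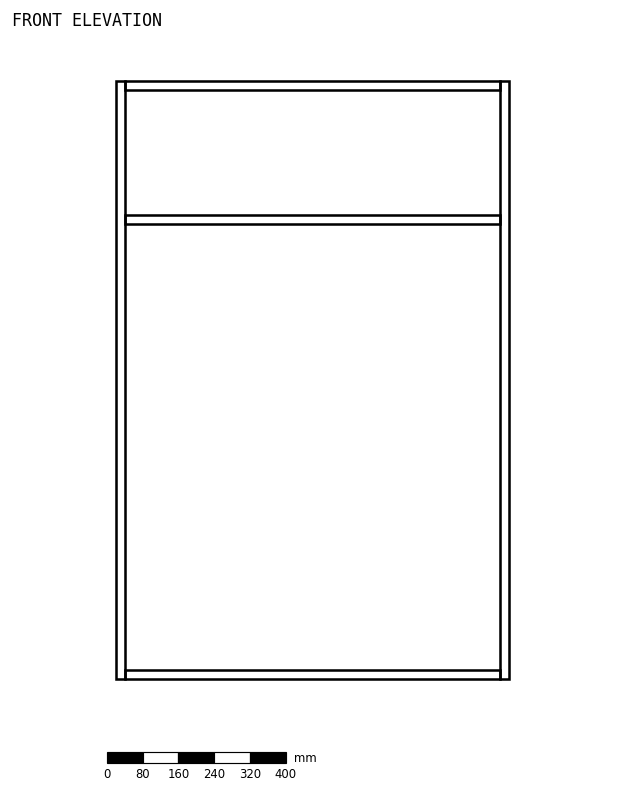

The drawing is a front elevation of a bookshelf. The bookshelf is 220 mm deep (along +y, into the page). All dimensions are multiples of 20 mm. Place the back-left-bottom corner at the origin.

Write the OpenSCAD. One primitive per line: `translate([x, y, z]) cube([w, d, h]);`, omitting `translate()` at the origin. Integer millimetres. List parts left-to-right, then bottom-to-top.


cube([20, 220, 1340]);
translate([20, 0, 0]) cube([840, 220, 20]);
translate([20, 0, 1020]) cube([840, 220, 20]);
translate([20, 0, 1320]) cube([840, 220, 20]);
translate([860, 0, 0]) cube([20, 220, 1340]);


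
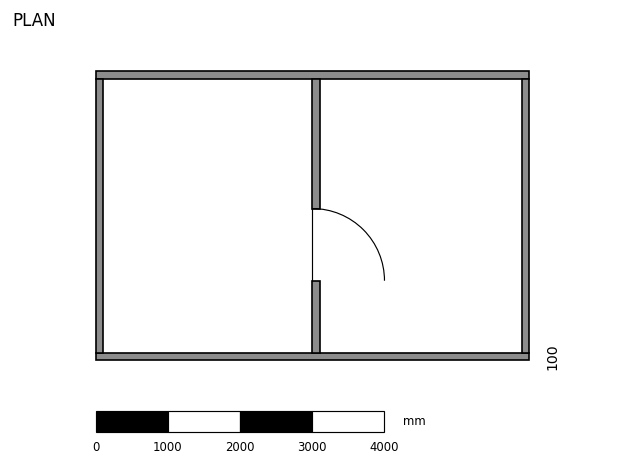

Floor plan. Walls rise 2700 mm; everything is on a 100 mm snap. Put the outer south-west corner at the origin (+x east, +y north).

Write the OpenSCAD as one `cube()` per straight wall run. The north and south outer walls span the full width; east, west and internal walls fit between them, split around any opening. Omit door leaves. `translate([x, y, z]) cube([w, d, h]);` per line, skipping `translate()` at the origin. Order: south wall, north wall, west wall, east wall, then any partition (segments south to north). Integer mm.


cube([6000, 100, 2700]);
translate([0, 3900, 0]) cube([6000, 100, 2700]);
translate([0, 100, 0]) cube([100, 3800, 2700]);
translate([5900, 100, 0]) cube([100, 3800, 2700]);
translate([3000, 100, 0]) cube([100, 1000, 2700]);
translate([3000, 2100, 0]) cube([100, 1800, 2700]);


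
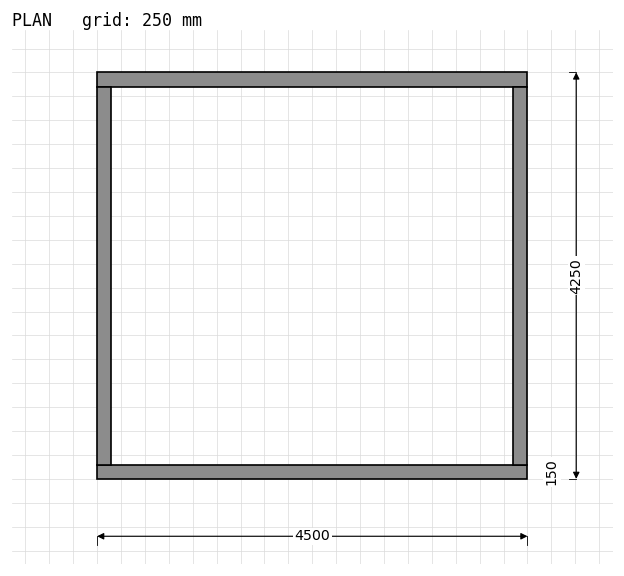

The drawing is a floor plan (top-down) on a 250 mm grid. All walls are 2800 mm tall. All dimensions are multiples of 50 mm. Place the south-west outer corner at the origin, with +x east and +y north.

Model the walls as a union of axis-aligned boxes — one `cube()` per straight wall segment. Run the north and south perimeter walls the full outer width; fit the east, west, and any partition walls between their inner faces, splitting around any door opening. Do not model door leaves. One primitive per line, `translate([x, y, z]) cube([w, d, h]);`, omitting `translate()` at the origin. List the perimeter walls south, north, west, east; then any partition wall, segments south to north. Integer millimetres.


cube([4500, 150, 2800]);
translate([0, 4100, 0]) cube([4500, 150, 2800]);
translate([0, 150, 0]) cube([150, 3950, 2800]);
translate([4350, 150, 0]) cube([150, 3950, 2800]);


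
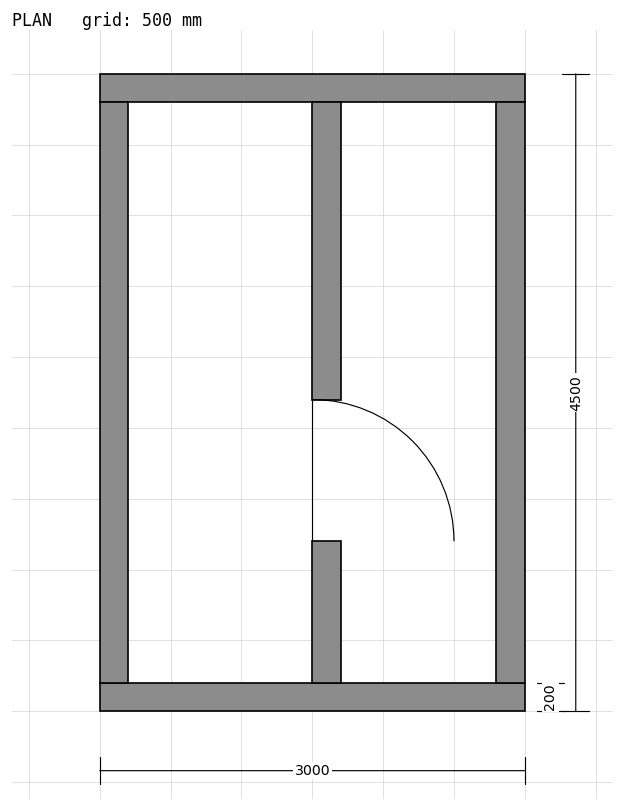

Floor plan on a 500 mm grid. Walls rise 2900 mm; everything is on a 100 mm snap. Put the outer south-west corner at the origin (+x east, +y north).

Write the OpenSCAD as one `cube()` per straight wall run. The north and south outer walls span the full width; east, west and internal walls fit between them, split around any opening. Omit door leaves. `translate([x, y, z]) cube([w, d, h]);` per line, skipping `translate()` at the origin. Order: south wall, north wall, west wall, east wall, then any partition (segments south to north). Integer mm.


cube([3000, 200, 2900]);
translate([0, 4300, 0]) cube([3000, 200, 2900]);
translate([0, 200, 0]) cube([200, 4100, 2900]);
translate([2800, 200, 0]) cube([200, 4100, 2900]);
translate([1500, 200, 0]) cube([200, 1000, 2900]);
translate([1500, 2200, 0]) cube([200, 2100, 2900]);
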